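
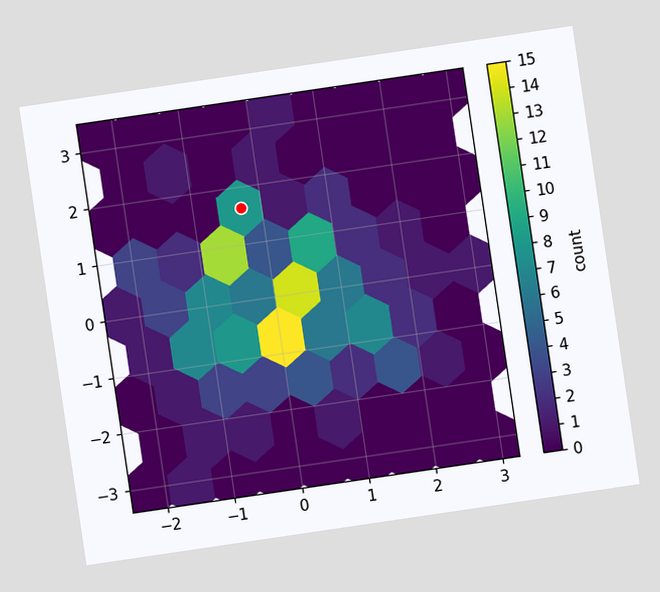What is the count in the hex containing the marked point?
The chart is tilted about 8° counter-clockwise. The marked hex reads 8 on the colorbar.

8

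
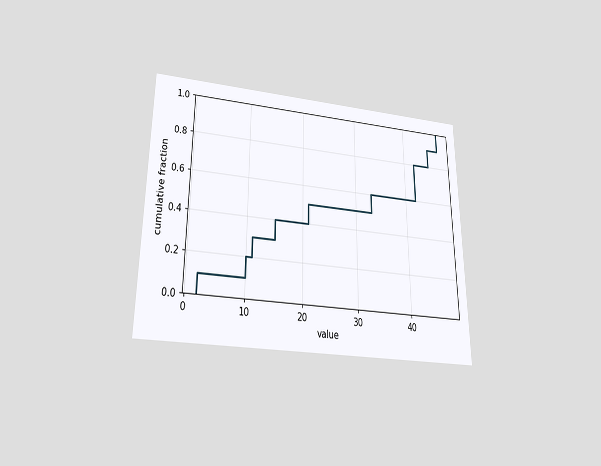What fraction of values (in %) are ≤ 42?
The chart is viewed slightly from below. At x=42 the ECDF step is at 80%.

80%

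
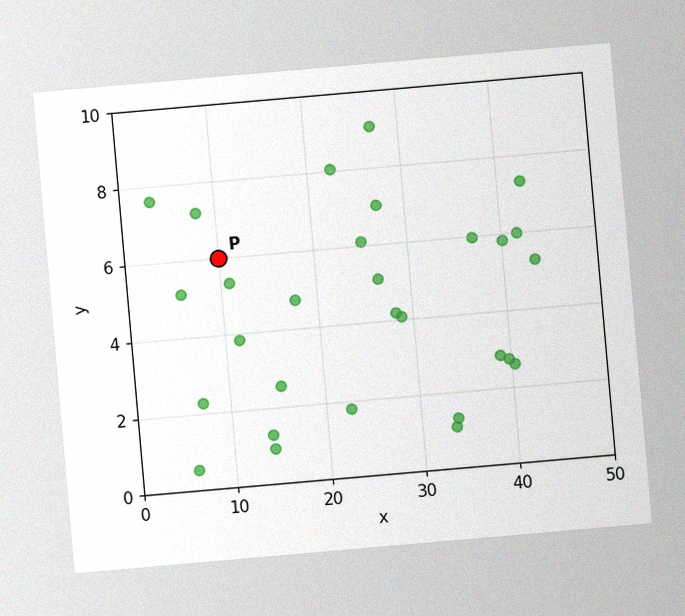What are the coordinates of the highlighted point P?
The chart is tilted about 5° counter-clockwise, with some photo noise. Following the gridlines from P to each axis, P sits at (10, 6).

(10, 6)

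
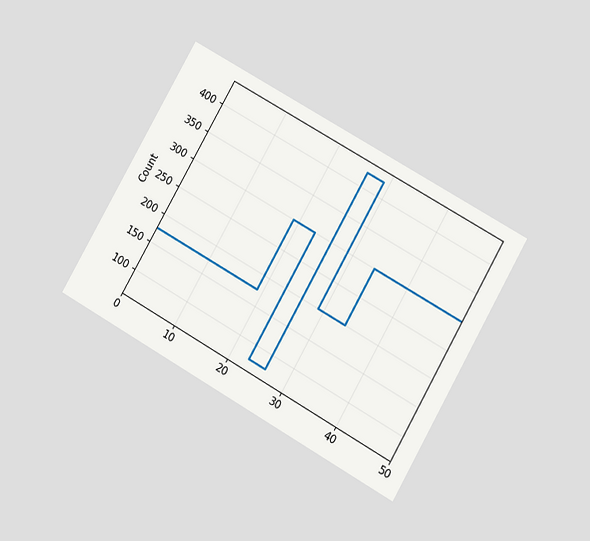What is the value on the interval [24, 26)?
75

The chart is tilted about 30° clockwise and viewed at a slight angle. On [24, 26) the step sits at 75.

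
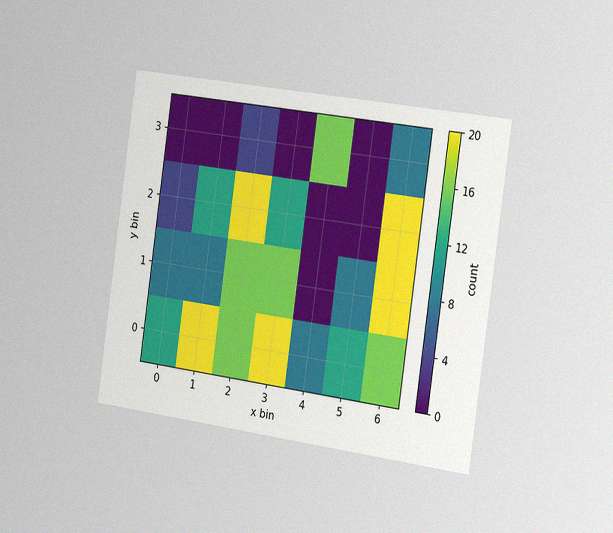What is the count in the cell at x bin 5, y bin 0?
12

The chart is tilted about 8° clockwise and viewed slightly from the right, with some photo noise. Matching the cell (5, 0) against the colorbar gives 12.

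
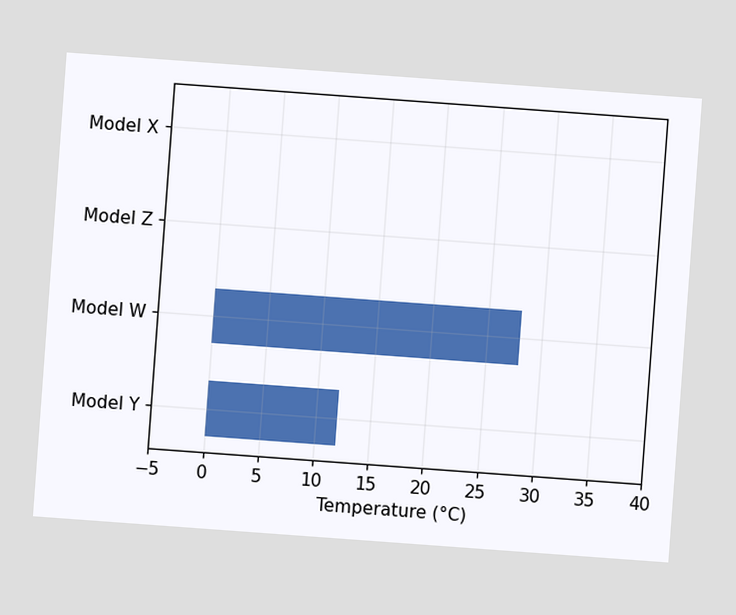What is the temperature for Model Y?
12°C

The chart is tilted about 4° clockwise. Reading along the chart's x-axis, the Model Y bar reaches 12°C.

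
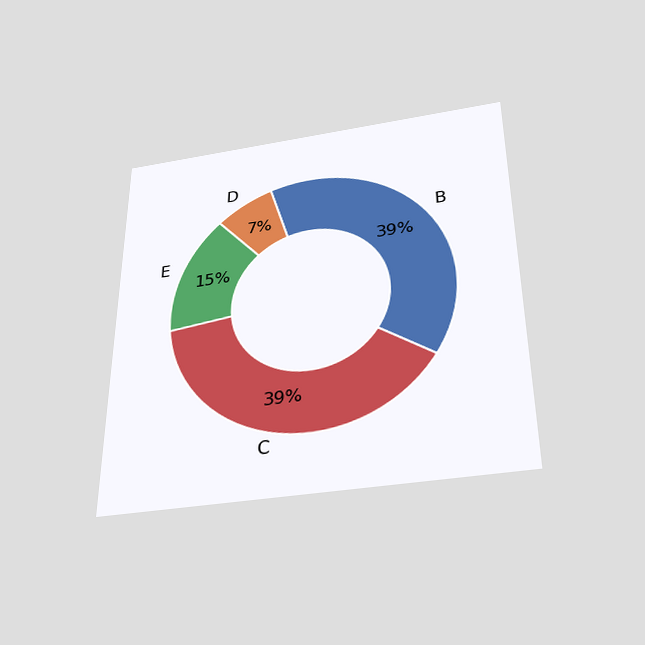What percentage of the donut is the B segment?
The chart is viewed slightly from below. The B segment takes up 39% of the ring.

39%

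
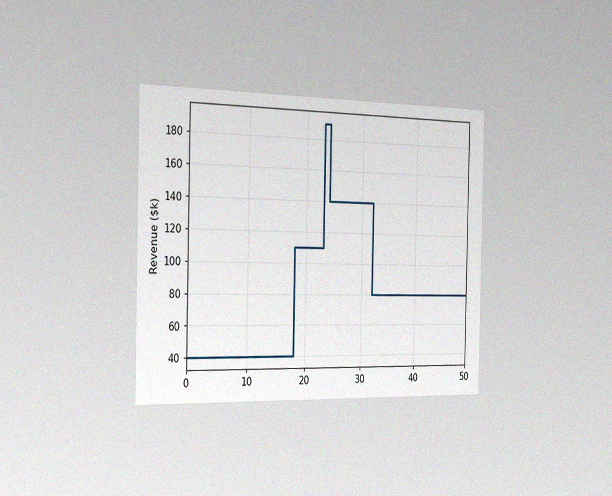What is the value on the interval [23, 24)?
The chart is viewed slightly from the left, with some photo noise. On [23, 24) the step sits at $190k.

$190k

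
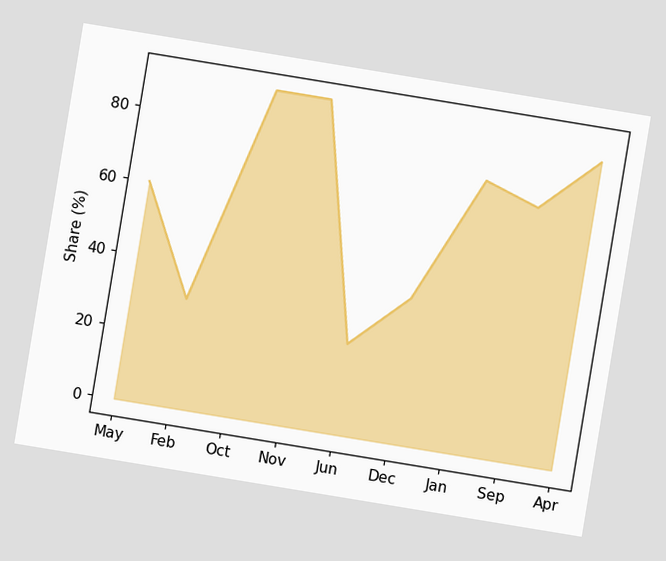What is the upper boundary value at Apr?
The chart is tilted about 9° clockwise. At Apr the upper boundary is at 85%.

85%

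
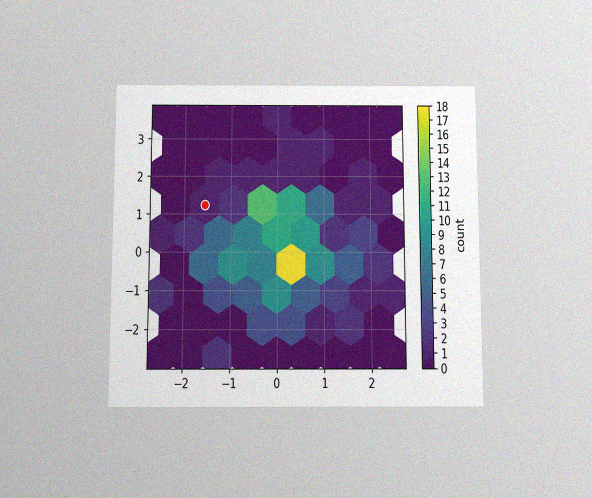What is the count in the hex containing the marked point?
1

The chart is viewed slightly from below, with some photo noise. The marked hex reads 1 on the colorbar.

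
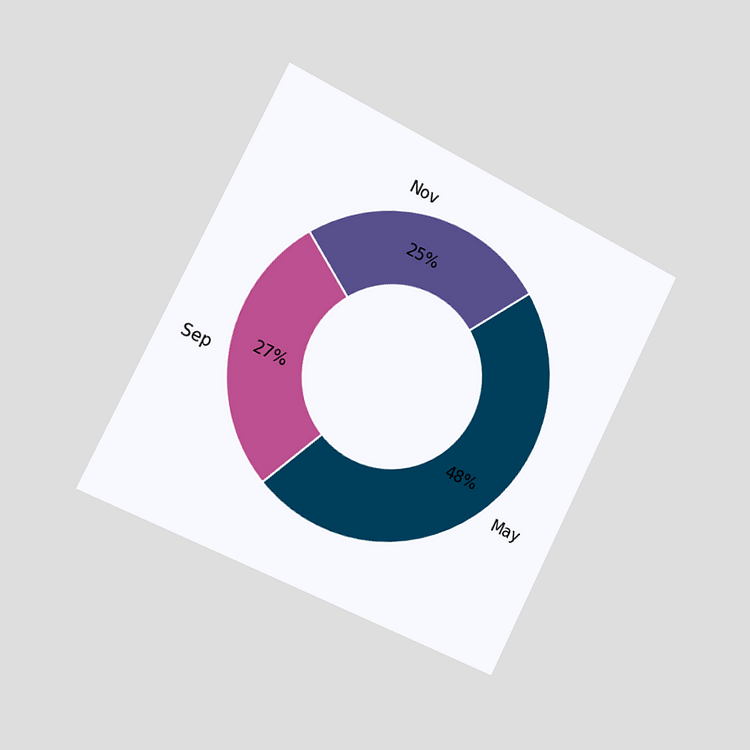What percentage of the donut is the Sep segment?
27%

The chart is tilted about 26° clockwise and viewed slightly from the left. The Sep segment takes up 27% of the ring.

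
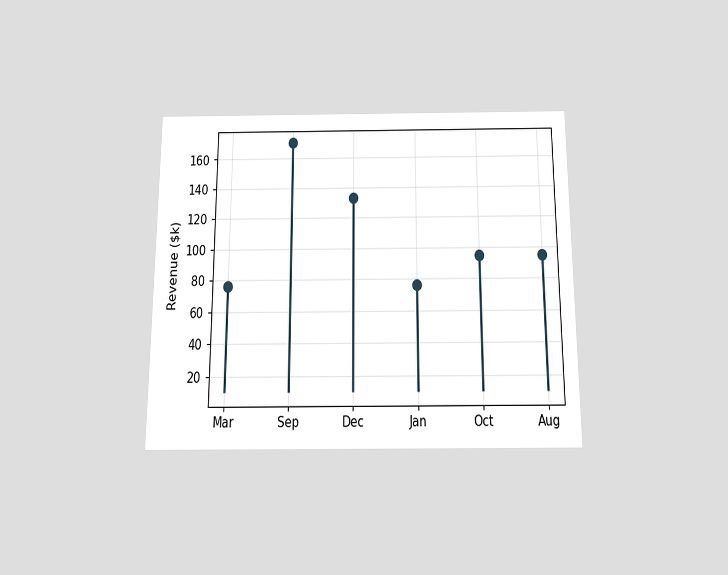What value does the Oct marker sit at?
The chart is viewed slightly from below. The Oct marker sits at $95k.

$95k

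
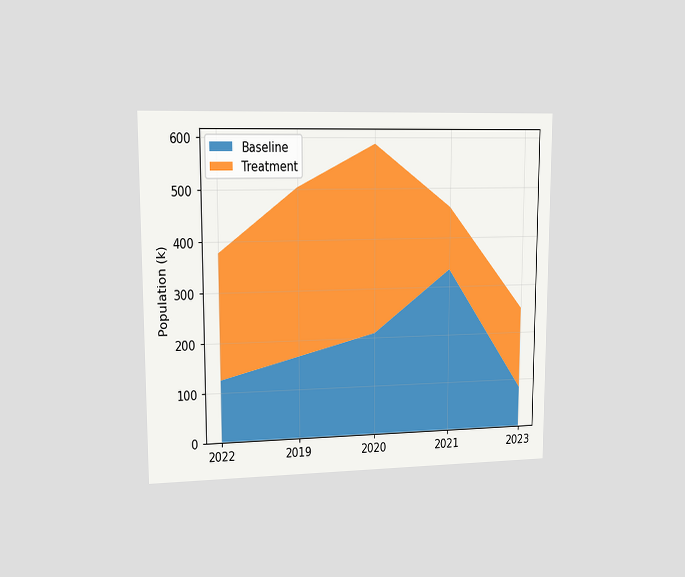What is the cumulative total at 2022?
378k

The chart is viewed slightly from the left. The stacked total at 2022 reaches 378k.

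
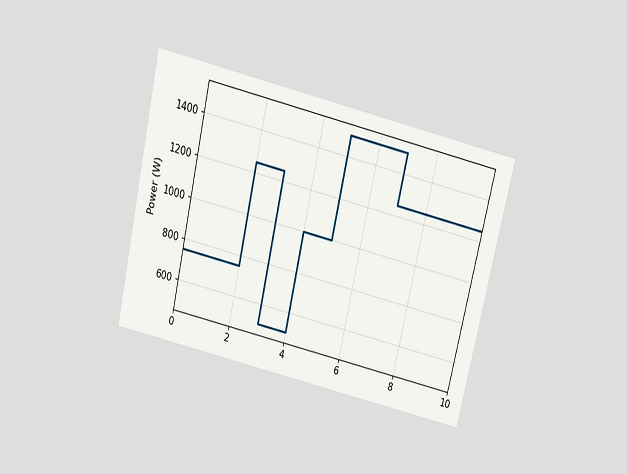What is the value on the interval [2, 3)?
1250W

The chart is tilted about 13° clockwise and viewed slightly from above. On [2, 3) the step sits at 1250W.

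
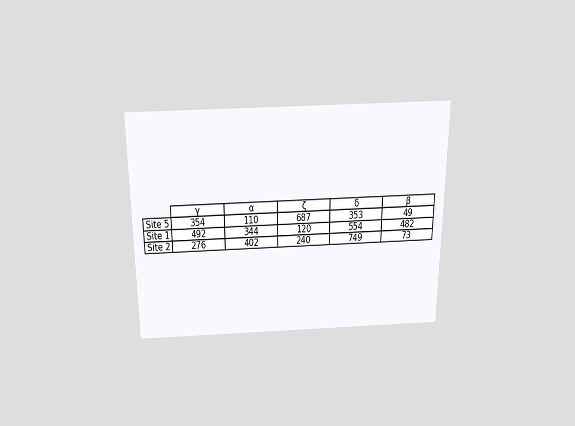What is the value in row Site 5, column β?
The chart is viewed slightly from above. The (Site 5, β) cell reads 49.

49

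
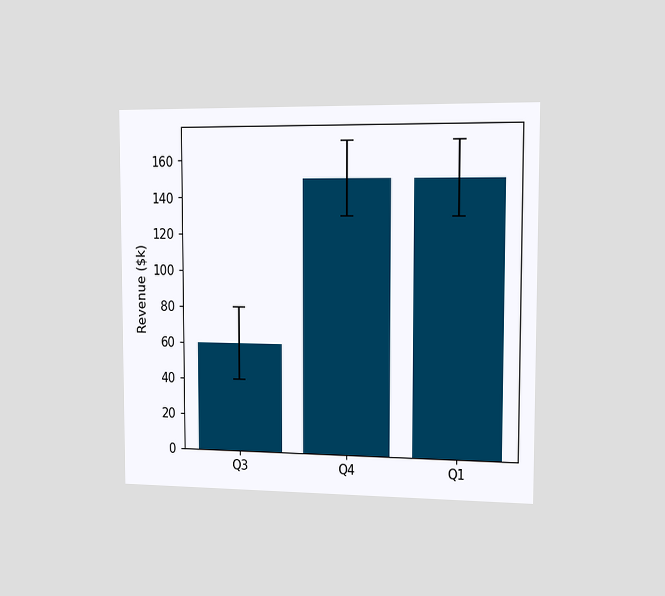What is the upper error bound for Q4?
$170k

The chart is viewed slightly from the right. The Q4 bar's upper whisker reaches $170k.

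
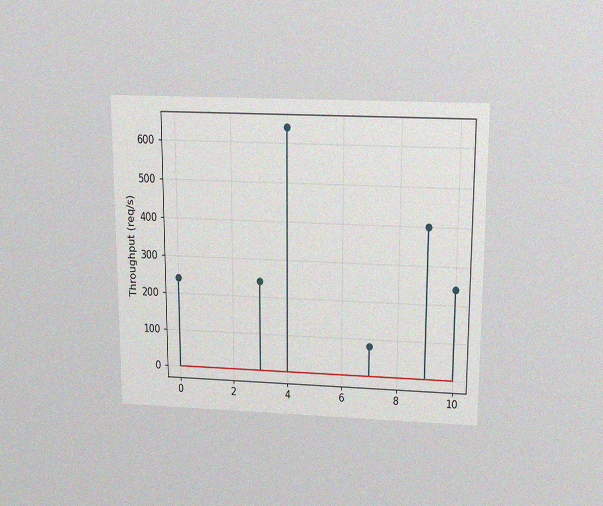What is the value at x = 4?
640req/s

The chart is viewed slightly from above, with some photo noise. The stem at x=4 reaches 640req/s.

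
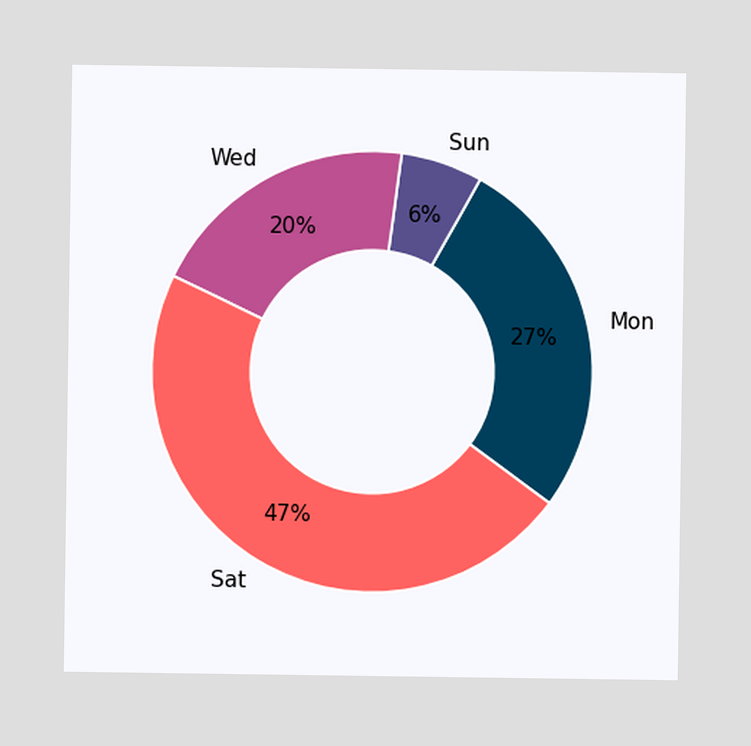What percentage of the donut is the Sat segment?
The Sat segment takes up 47% of the ring.

47%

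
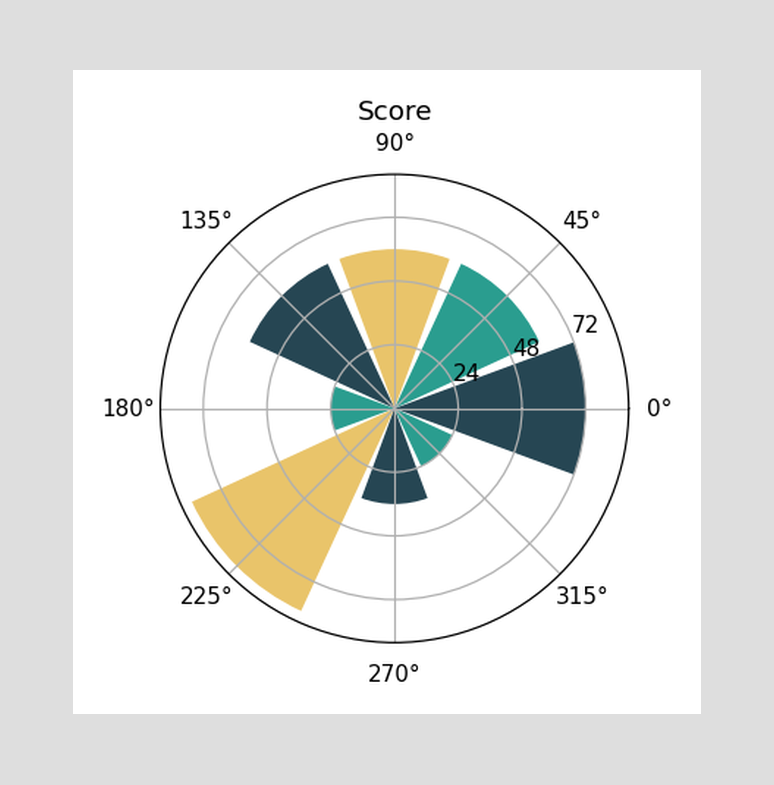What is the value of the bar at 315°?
24

The bar at 315° reaches 24 on the radial axis.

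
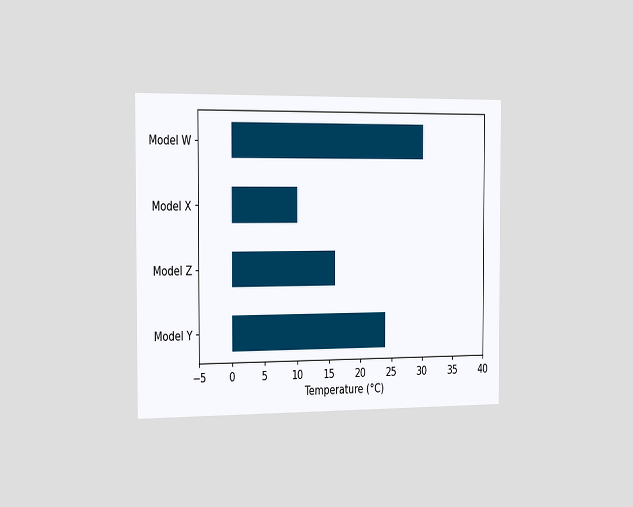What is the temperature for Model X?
The chart is viewed slightly from the left. Reading along the chart's x-axis, the Model X bar reaches 10°C.

10°C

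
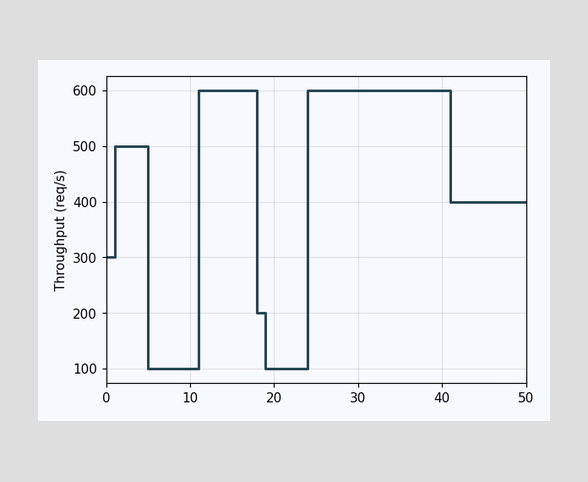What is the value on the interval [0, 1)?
On [0, 1) the step sits at 300req/s.

300req/s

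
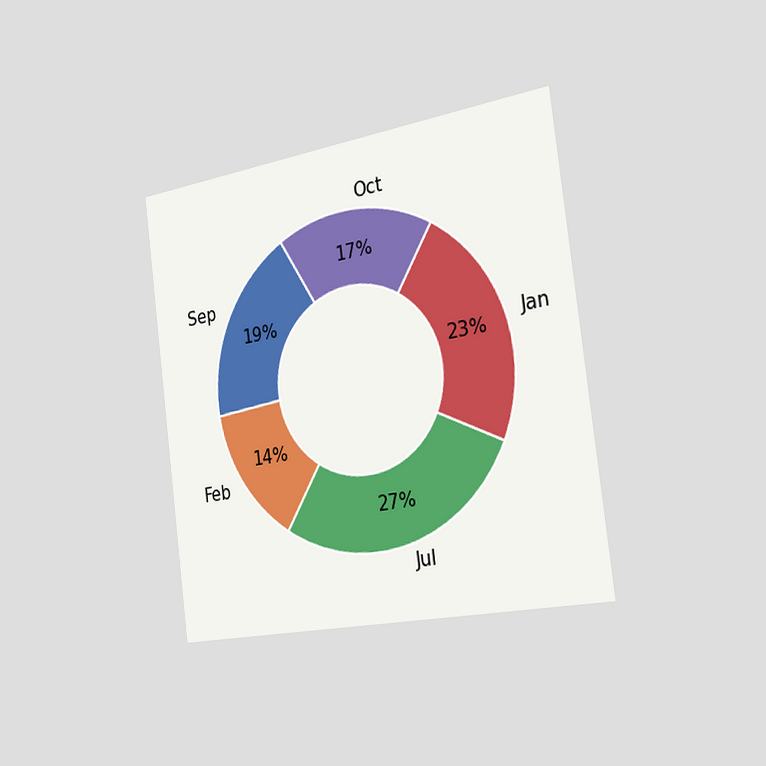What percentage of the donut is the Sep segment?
The chart is tilted about 7° counter-clockwise and viewed slightly from the right. The Sep segment takes up 19% of the ring.

19%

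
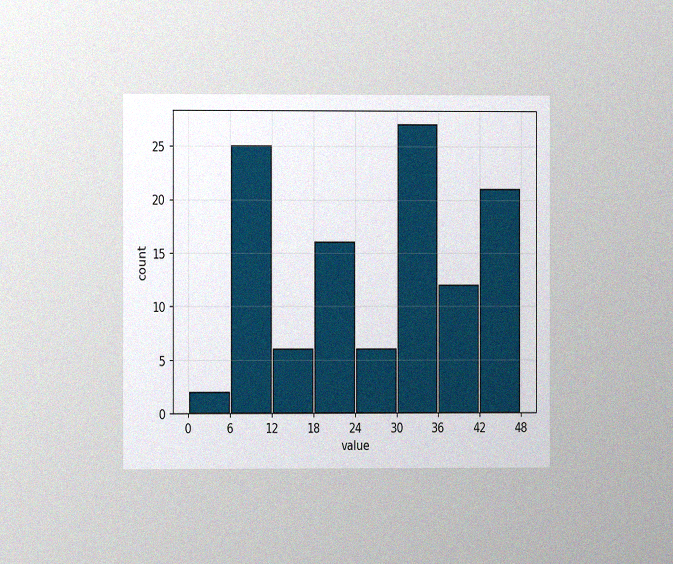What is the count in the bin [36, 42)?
The chart is viewed at a slight angle, with some photo noise. The [36, 42) bin has height 12.

12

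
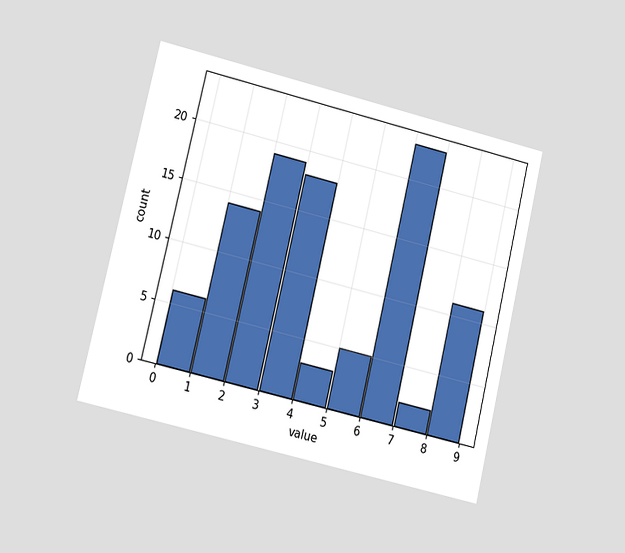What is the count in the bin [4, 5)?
3

The chart is tilted about 13° clockwise and viewed at a slight angle. The [4, 5) bin has height 3.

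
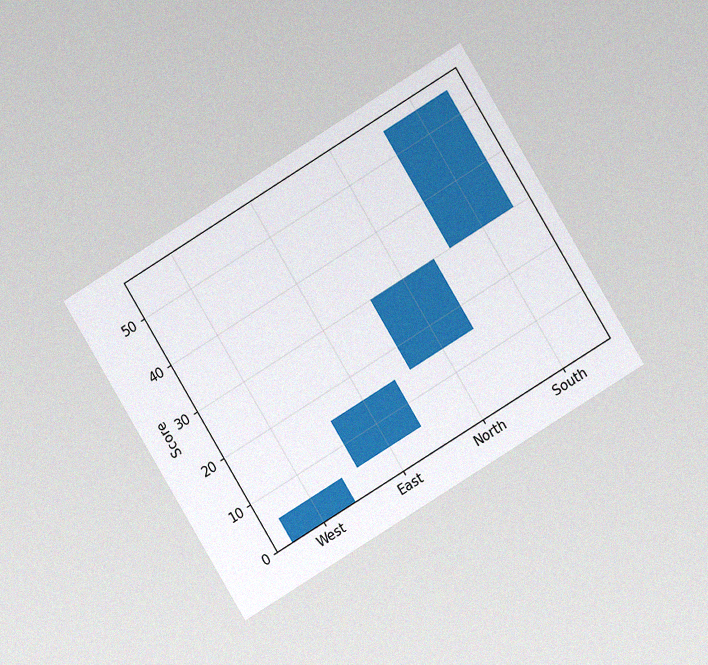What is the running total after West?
The chart is tilted about 31° counter-clockwise and viewed at a slight angle, with some photo noise. After West the running total reaches 5.

5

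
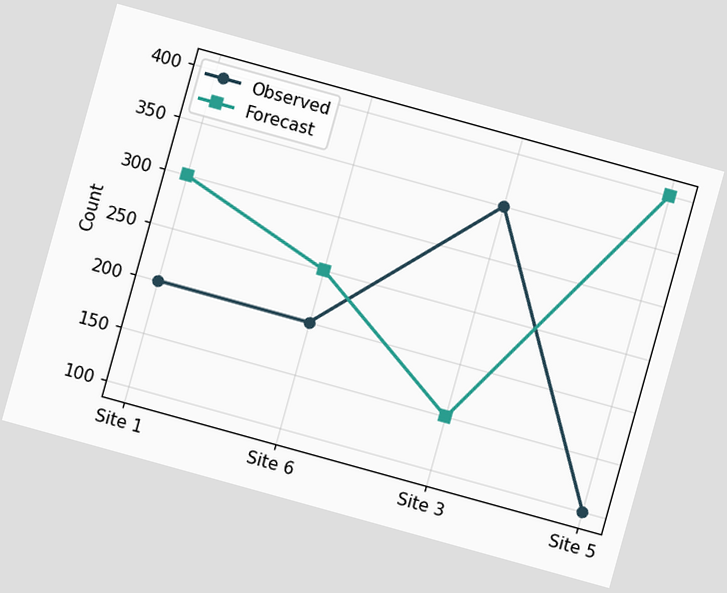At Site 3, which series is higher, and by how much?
The chart is tilted about 15° clockwise. At Site 3, Observed sits above the other line by 200.

Observed, by 200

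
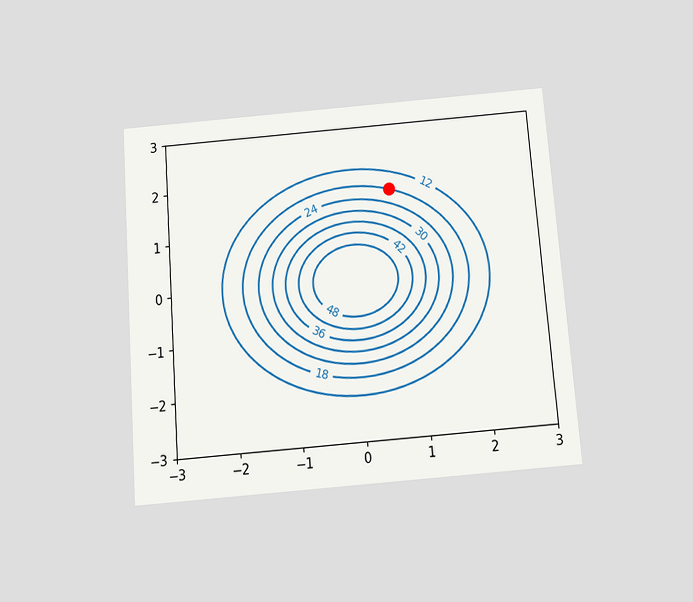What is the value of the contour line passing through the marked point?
18

The chart is tilted about 4° counter-clockwise and viewed slightly from below. The marked point sits on the contour labelled 18.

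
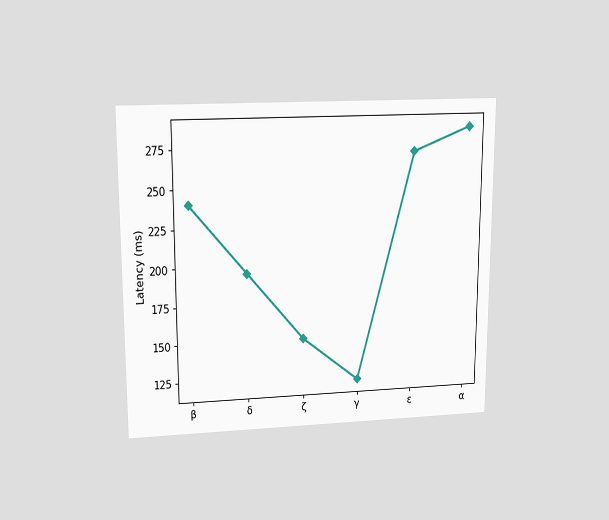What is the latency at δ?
195ms

The chart is viewed slightly from above. At δ, the line is at 195ms.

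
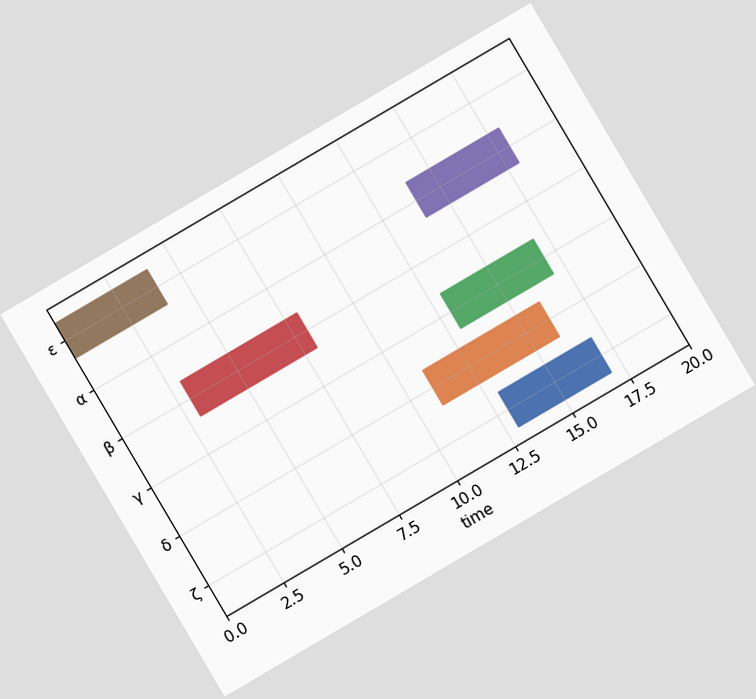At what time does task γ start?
13

The chart is tilted about 30° counter-clockwise. The γ bar begins at t=13.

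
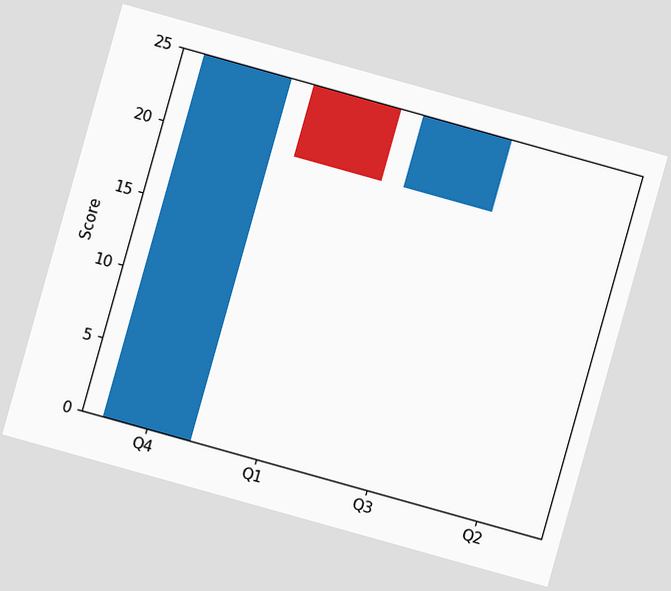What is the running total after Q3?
The chart is tilted about 16° clockwise. After Q3 the running total reaches 25.

25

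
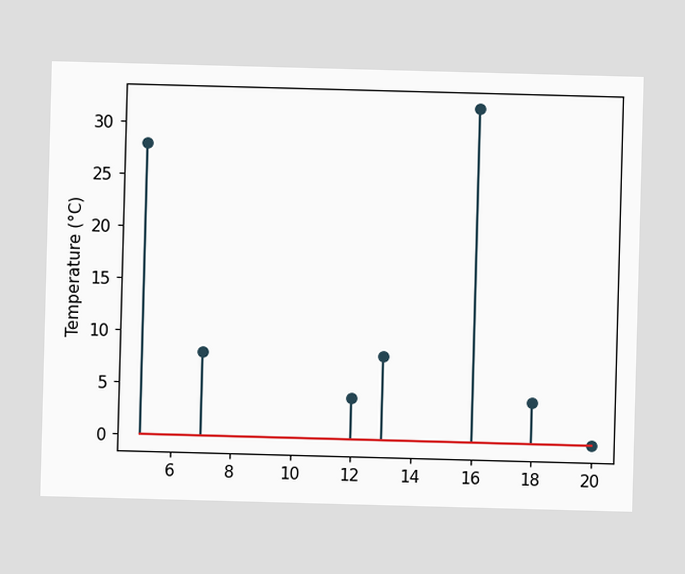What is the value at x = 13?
8°C

The stem at x=13 reaches 8°C.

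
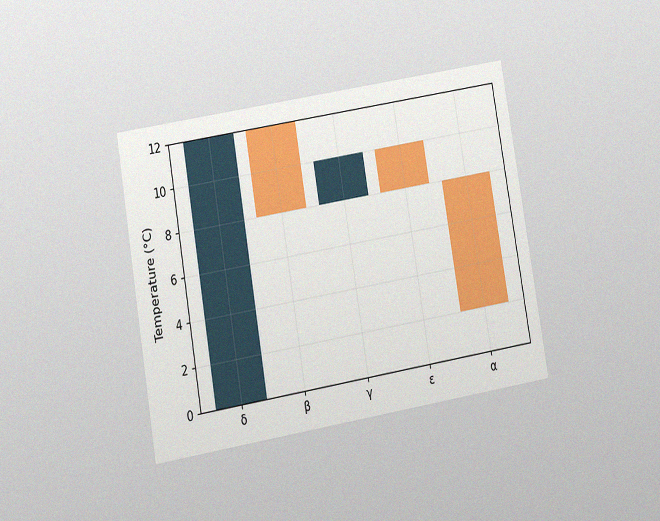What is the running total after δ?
12°C

The chart is tilted about 10° counter-clockwise and viewed at a slight angle, with some photo noise. After δ the running total reaches 12°C.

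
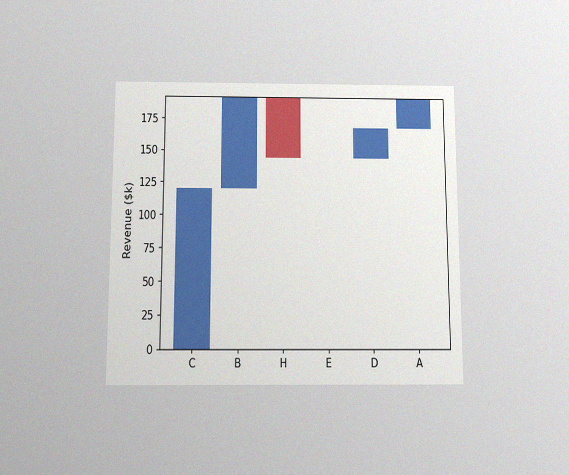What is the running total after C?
$120k

The chart is viewed slightly from below, with some photo noise. After C the running total reaches $120k.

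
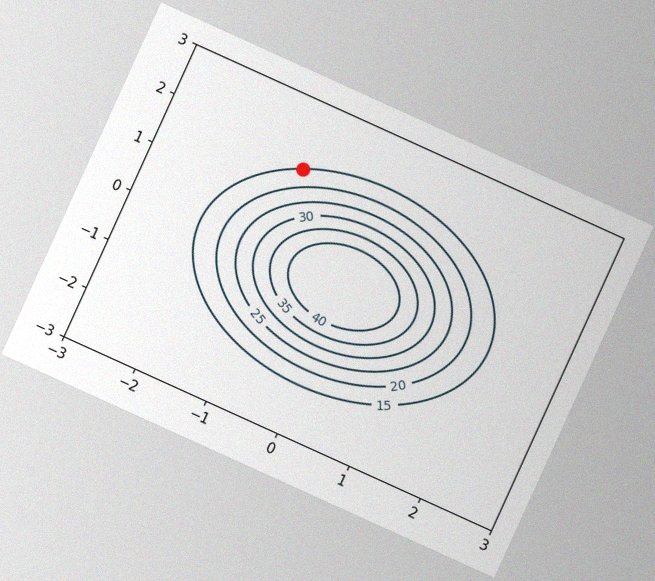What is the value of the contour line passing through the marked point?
15

The chart is tilted about 24° clockwise, with some photo noise. The marked point sits on the contour labelled 15.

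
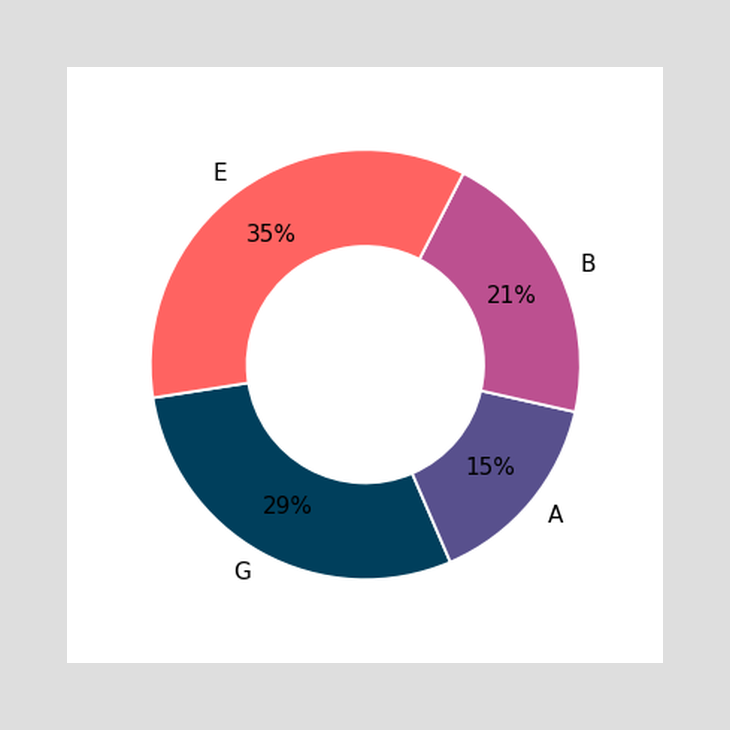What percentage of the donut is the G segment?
The G segment takes up 29% of the ring.

29%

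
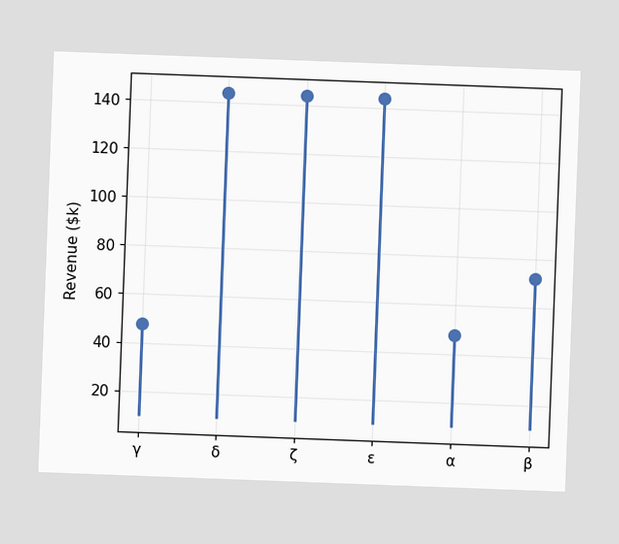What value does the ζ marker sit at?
The chart is tilted about 2° clockwise. The ζ marker sits at $144k.

$144k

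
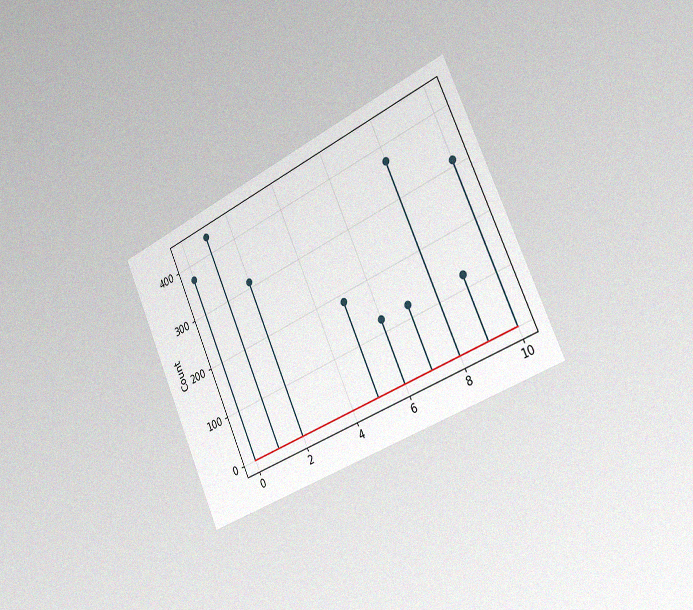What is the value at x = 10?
The chart is tilted about 24° counter-clockwise and viewed slightly from the right, with some photo noise. The stem at x=10 reaches 310.

310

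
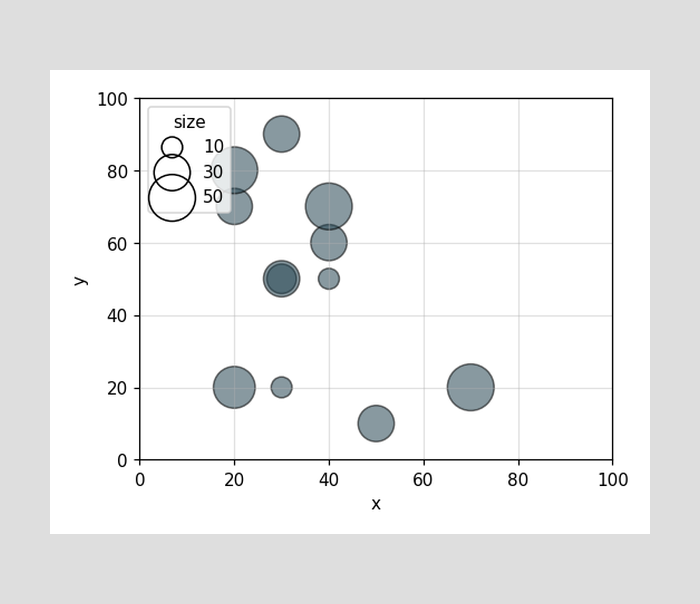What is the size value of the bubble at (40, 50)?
10

Matching the bubble at (40, 50) against the size legend gives 10.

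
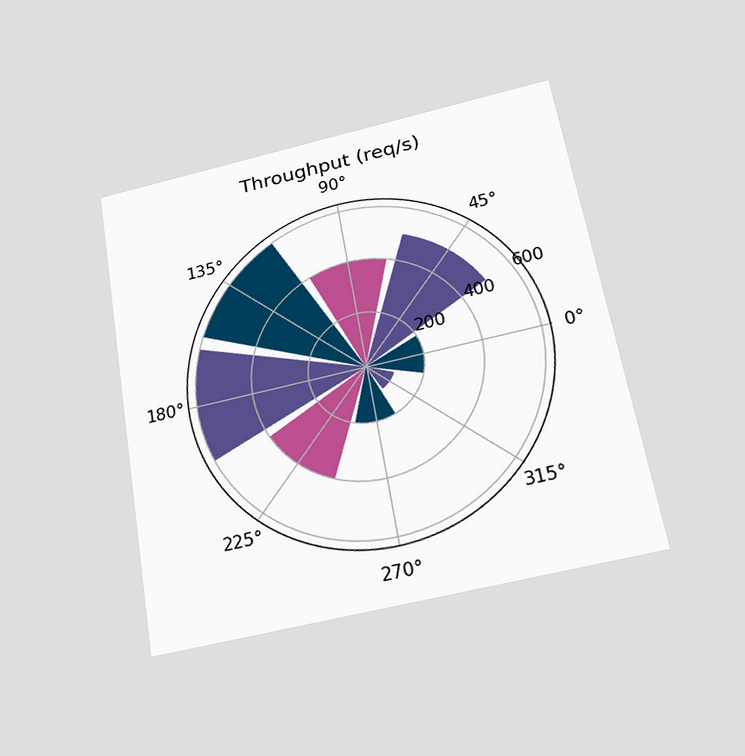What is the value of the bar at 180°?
600req/s

The chart is tilted about 10° counter-clockwise and viewed slightly from below. The bar at 180° reaches 600req/s on the radial axis.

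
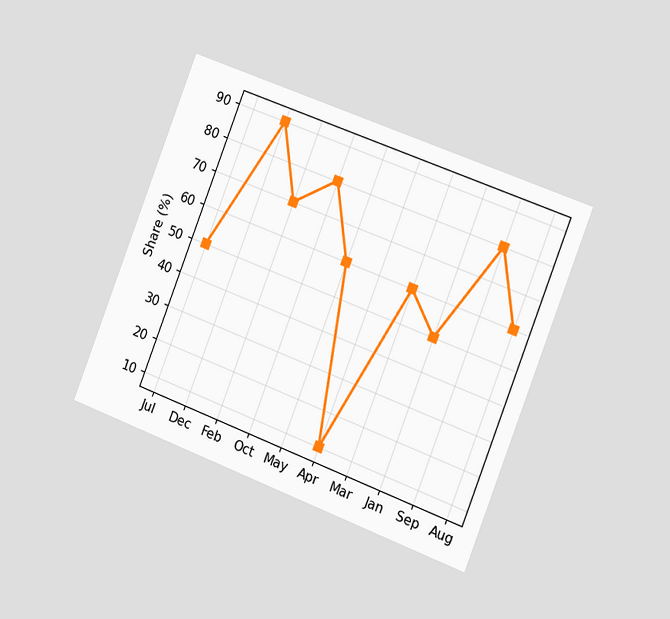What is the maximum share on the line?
The chart is tilted about 21° clockwise and viewed slightly from the right. The highest point is at Dec, and reading across to the y-axis gives 90%.

90%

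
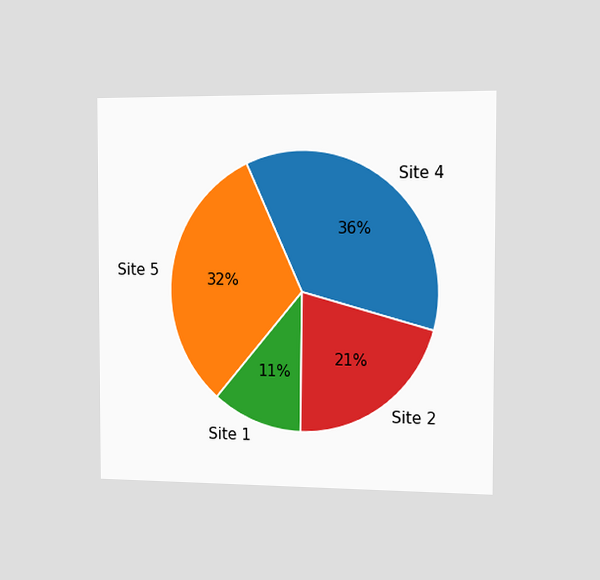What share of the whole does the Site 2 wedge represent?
The chart is viewed slightly from the right. The Site 2 slice takes up 21% of the pie.

21%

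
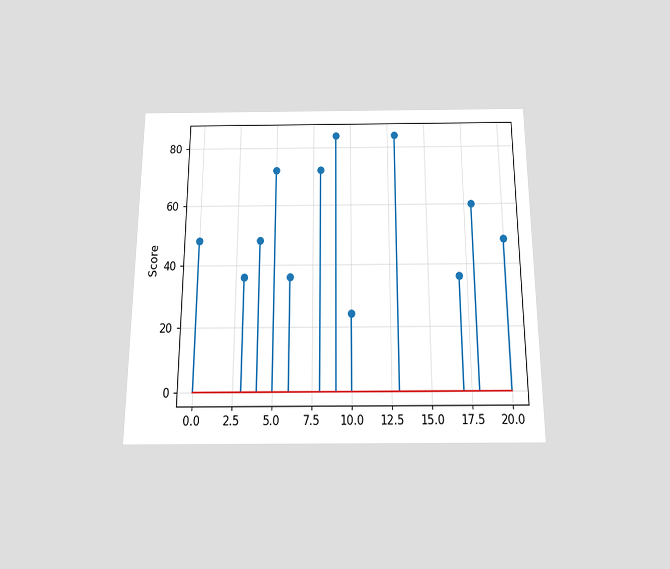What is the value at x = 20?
The chart is viewed slightly from below. The stem at x=20 reaches 48.

48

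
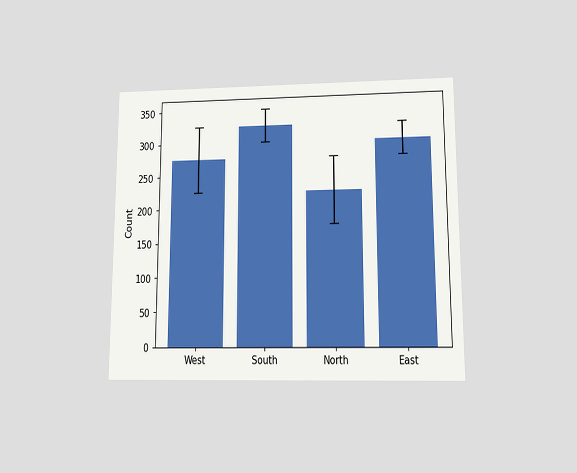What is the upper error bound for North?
The chart is viewed at a slight angle. The North bar's upper whisker reaches 275.

275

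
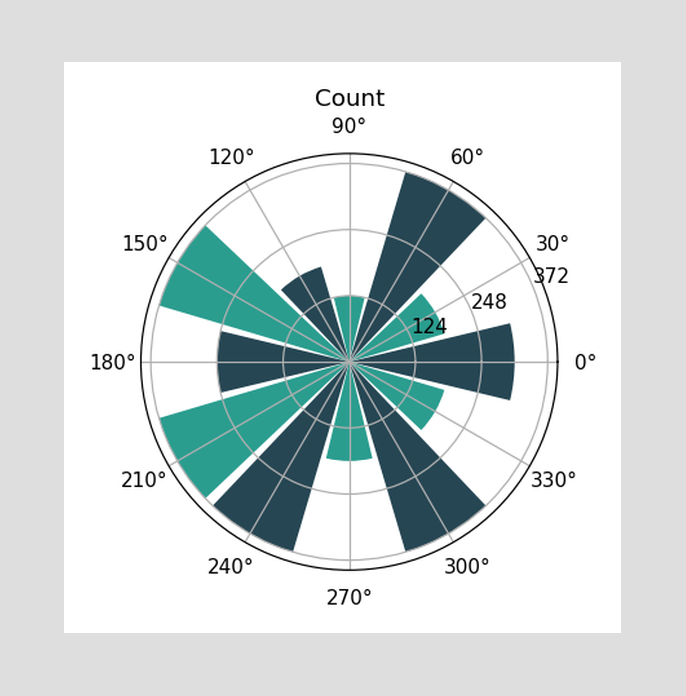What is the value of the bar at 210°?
372

The bar at 210° reaches 372 on the radial axis.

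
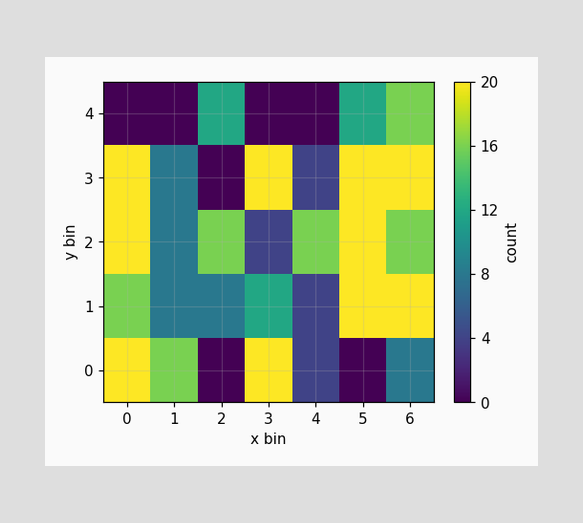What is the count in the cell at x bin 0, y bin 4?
Matching the cell (0, 4) against the colorbar gives 0.

0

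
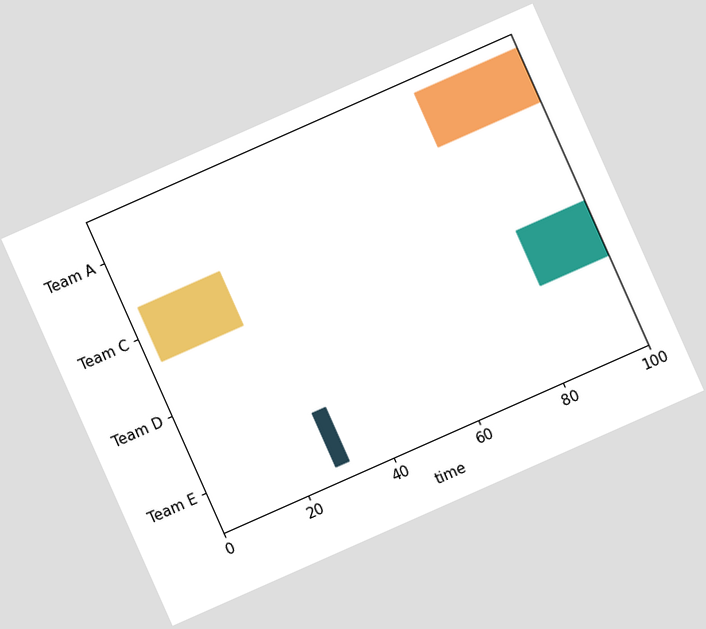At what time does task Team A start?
The chart is tilted about 24° counter-clockwise. The Team A bar begins at t=76.

76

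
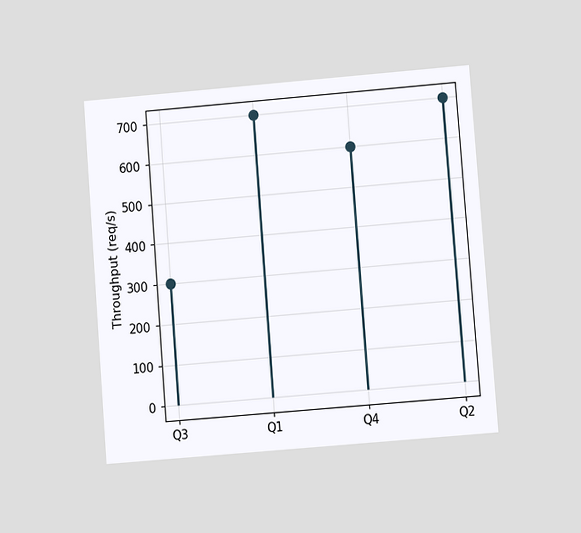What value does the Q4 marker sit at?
600req/s

The chart is tilted about 4° counter-clockwise and viewed at a slight angle. The Q4 marker sits at 600req/s.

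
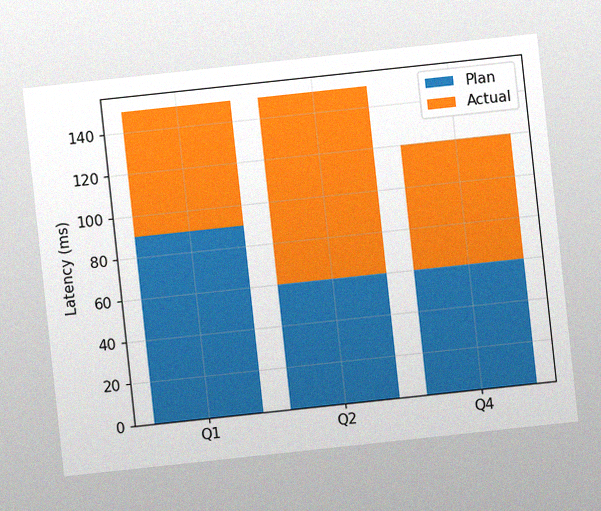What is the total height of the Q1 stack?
The chart is tilted about 6° counter-clockwise, with some photo noise. The Q1 stack's top reaches 150ms on the y-axis.

150ms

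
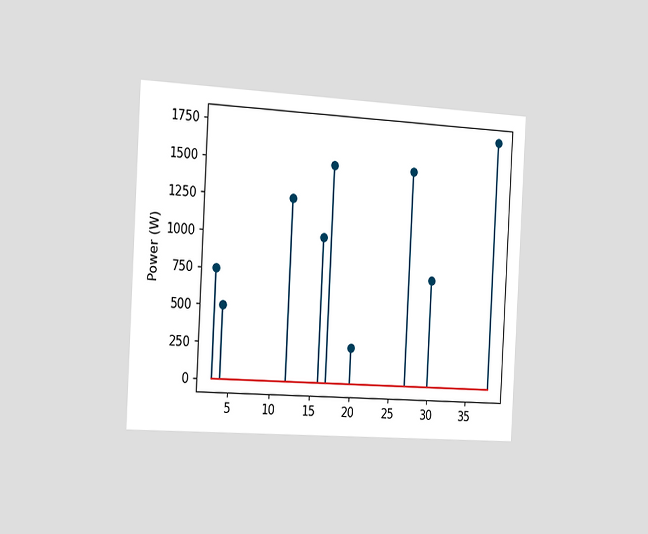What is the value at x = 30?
750W

The chart is tilted about 3° clockwise and viewed slightly from the left. The stem at x=30 reaches 750W.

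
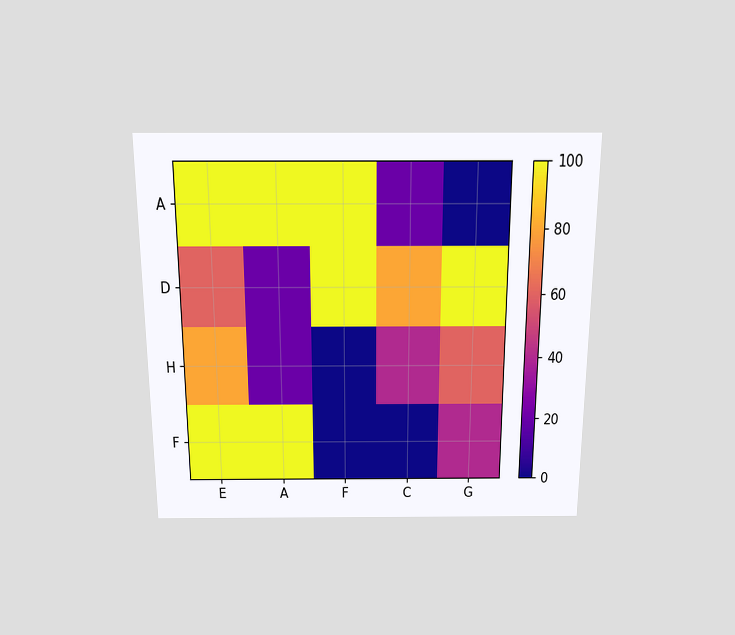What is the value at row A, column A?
The chart is viewed slightly from above. Matching cell (A, A) against the colorbar gives 100.

100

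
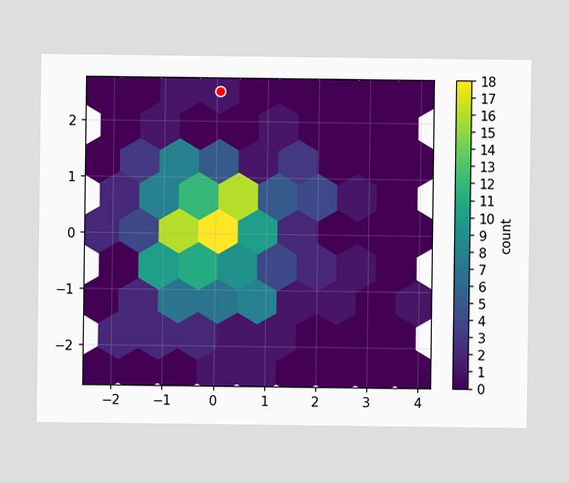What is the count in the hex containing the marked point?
The marked hex reads 1 on the colorbar.

1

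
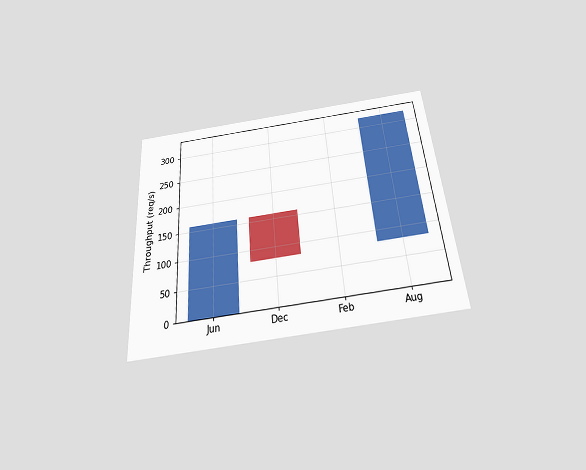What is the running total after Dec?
80req/s

The chart is tilted about 5° counter-clockwise and viewed slightly from below. After Dec the running total reaches 80req/s.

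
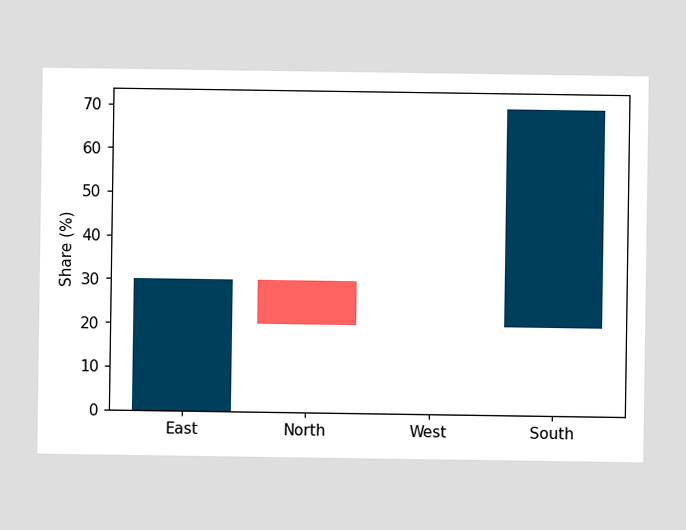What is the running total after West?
After West the running total reaches 20%.

20%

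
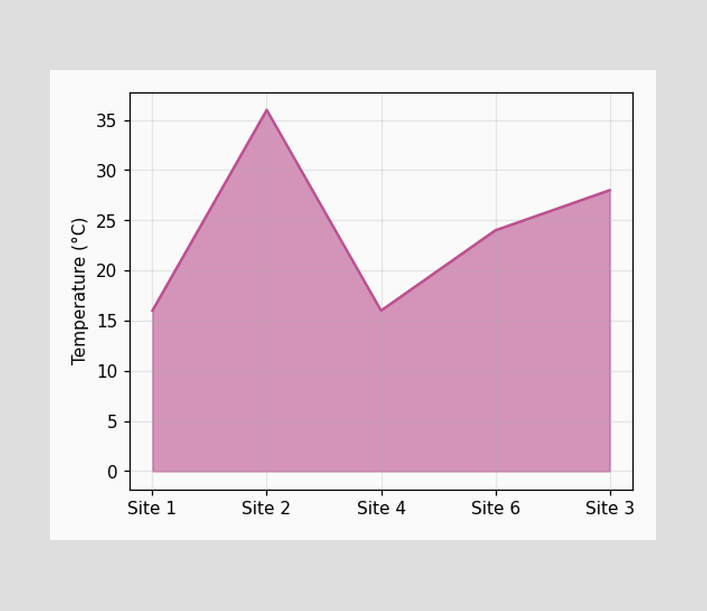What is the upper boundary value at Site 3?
28°C

At Site 3 the upper boundary is at 28°C.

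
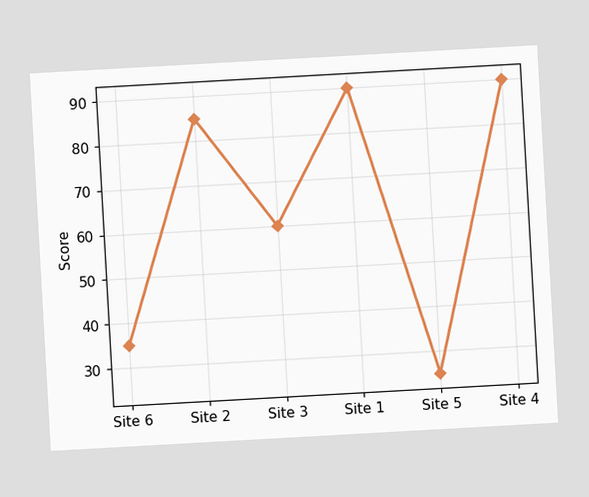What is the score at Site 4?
90

The chart is tilted about 3° counter-clockwise. At Site 4, the line is at 90.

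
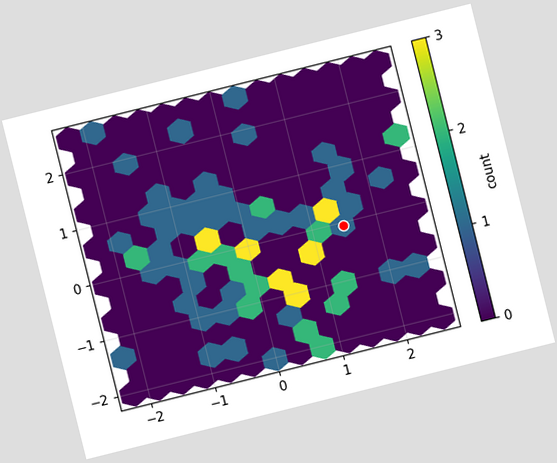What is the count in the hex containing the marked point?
The chart is tilted about 14° counter-clockwise. The marked hex reads 1 on the colorbar.

1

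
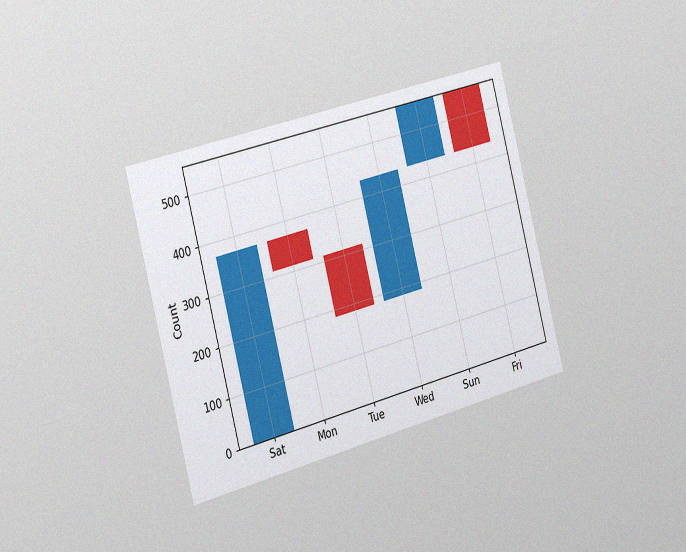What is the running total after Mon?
310

The chart is tilted about 15° counter-clockwise and viewed slightly from the left, with some photo noise. After Mon the running total reaches 310.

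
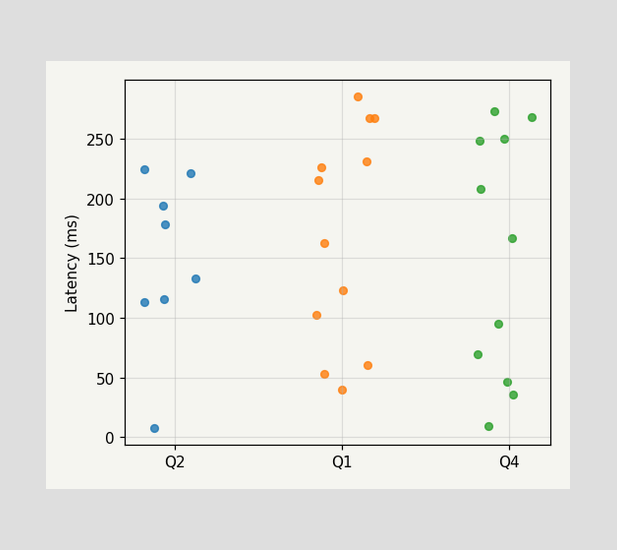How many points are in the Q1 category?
12

Counting the markers in the Q1 column gives 12.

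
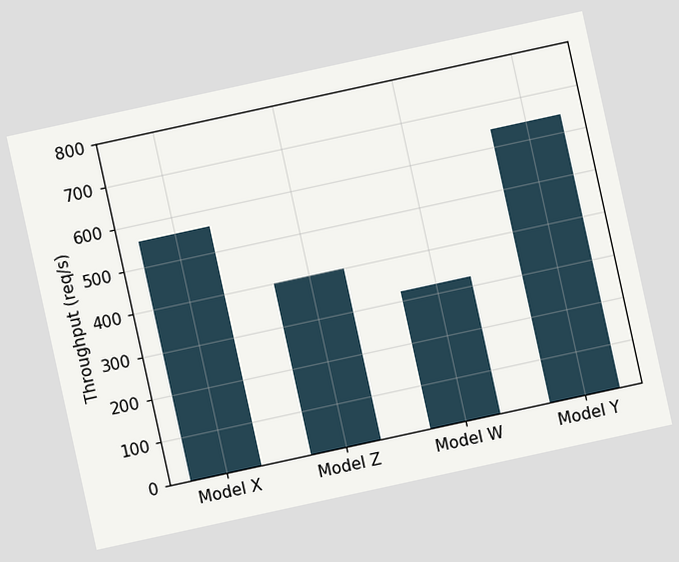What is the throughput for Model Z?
The chart is tilted about 12° counter-clockwise. Reading along the chart's y-axis, the Model Z bar reaches 400req/s.

400req/s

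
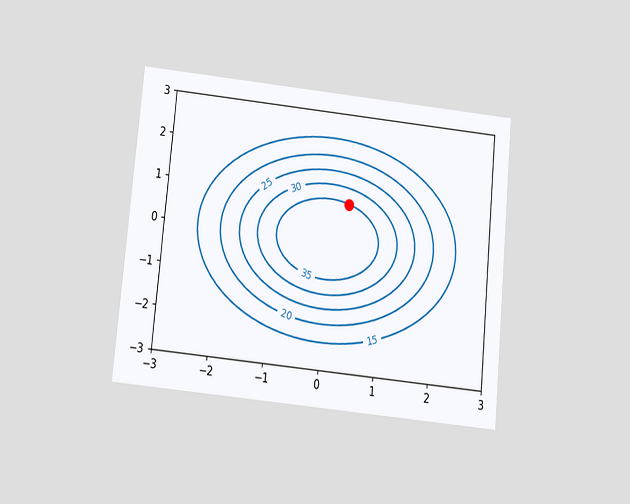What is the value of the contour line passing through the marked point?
35

The chart is tilted about 5° clockwise and viewed slightly from below. The marked point sits on the contour labelled 35.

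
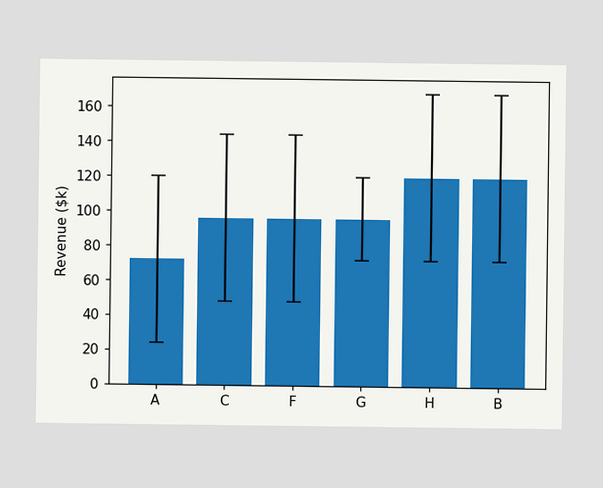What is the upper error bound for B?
The B bar's upper whisker reaches $168k.

$168k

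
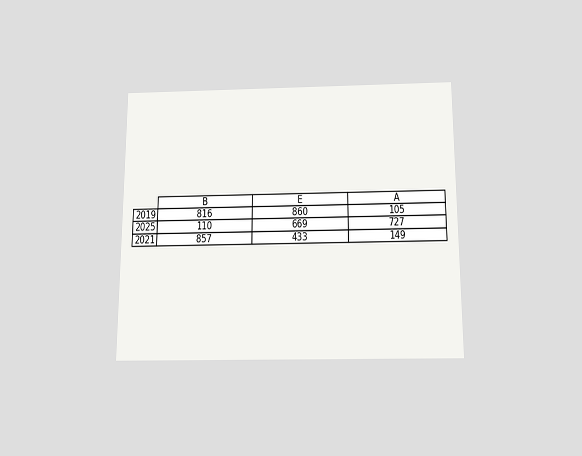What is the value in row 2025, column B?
110

The chart is viewed slightly from below. The (2025, B) cell reads 110.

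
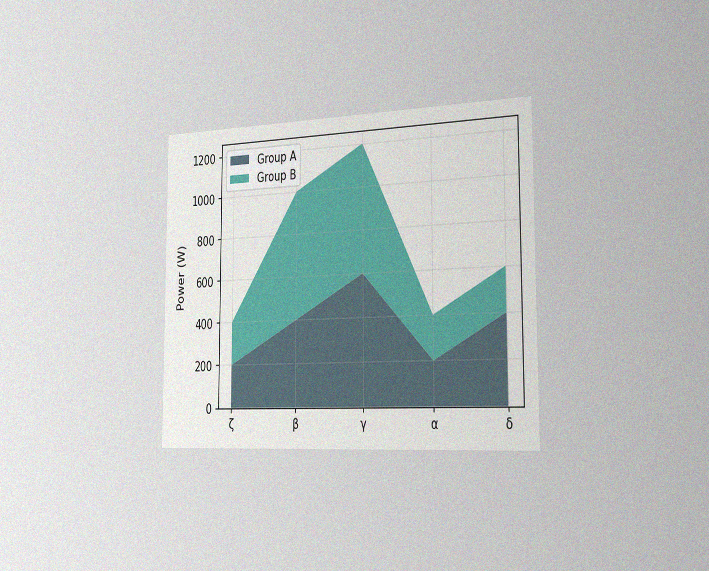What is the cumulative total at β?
The chart is viewed slightly from the right, with some photo noise. The stacked total at β reaches 1000W.

1000W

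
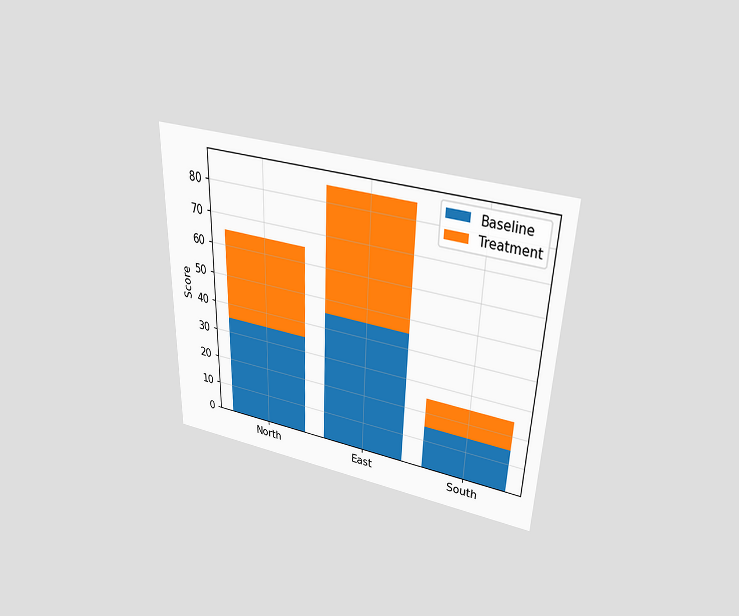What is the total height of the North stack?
65

The chart is viewed slightly from above. The North stack's top reaches 65 on the y-axis.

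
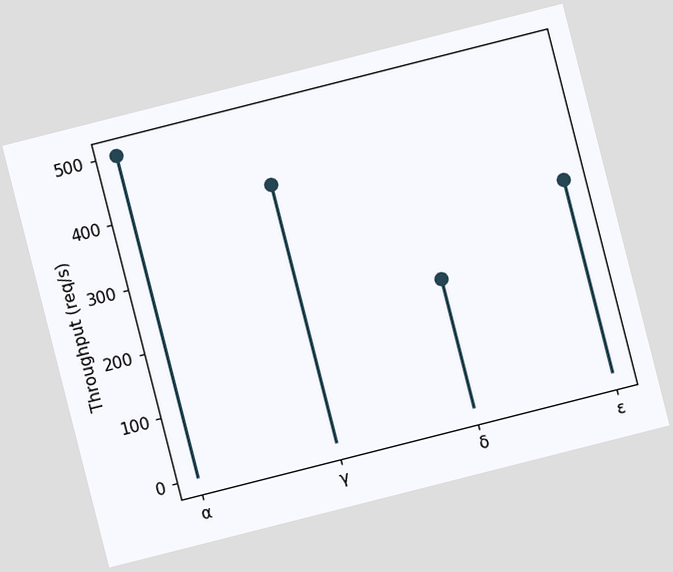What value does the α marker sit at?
The chart is tilted about 14° counter-clockwise. The α marker sits at 500req/s.

500req/s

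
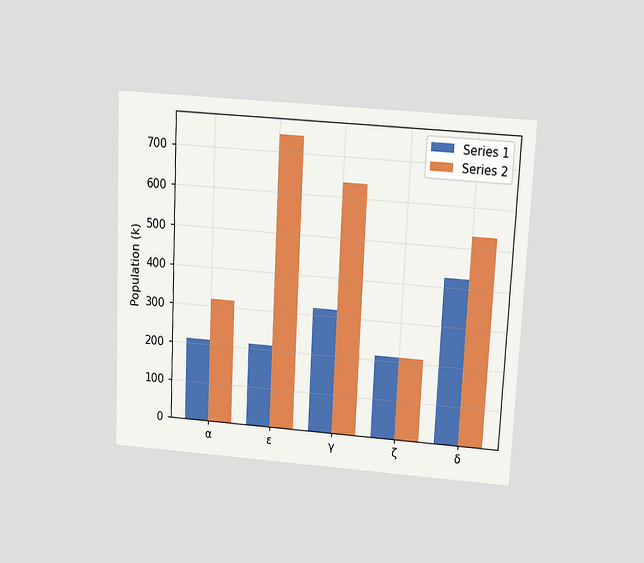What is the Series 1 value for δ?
424k

The chart is tilted about 3° clockwise and viewed slightly from above. The Series 1 bar at δ reaches 424k on the y-axis.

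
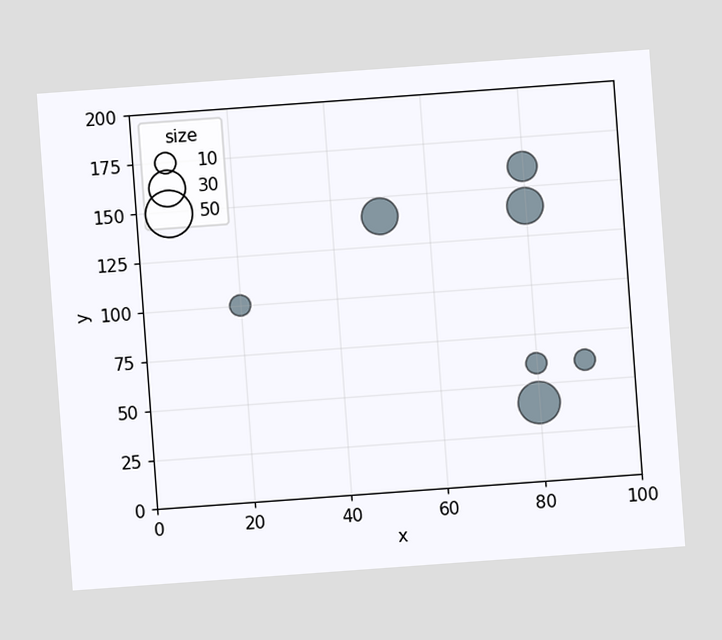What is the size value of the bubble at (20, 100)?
The chart is tilted about 4° counter-clockwise. Matching the bubble at (20, 100) against the size legend gives 10.

10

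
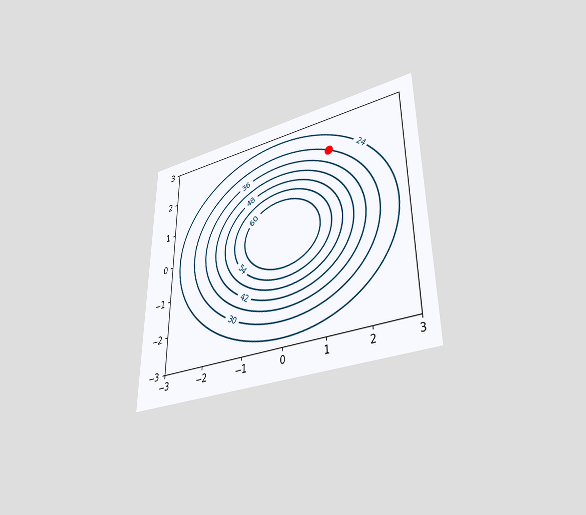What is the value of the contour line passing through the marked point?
30

The chart is viewed slightly from below. The marked point sits on the contour labelled 30.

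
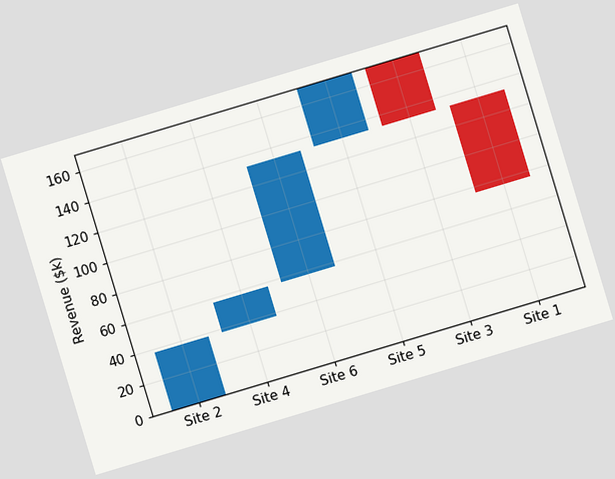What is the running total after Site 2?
The chart is tilted about 17° counter-clockwise. After Site 2 the running total reaches $38k.

$38k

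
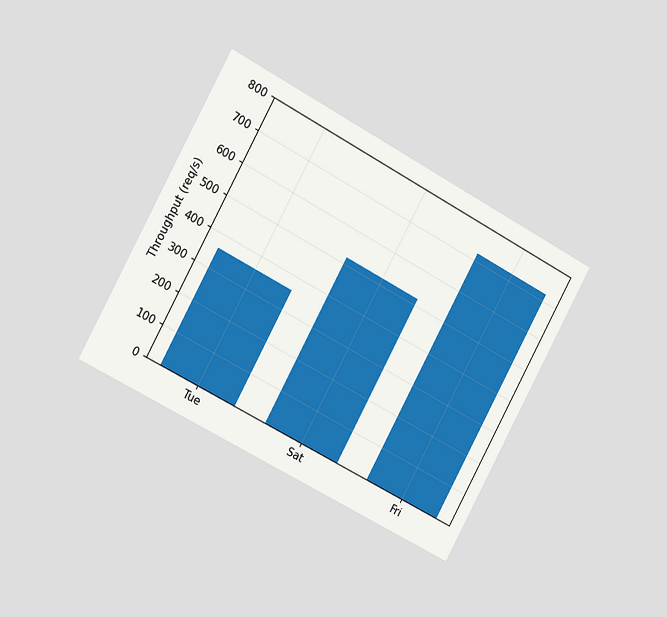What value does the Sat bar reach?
The chart is tilted about 29° clockwise and viewed slightly from the left. Reading along the chart's y-axis, the Sat bar reaches 520req/s.

520req/s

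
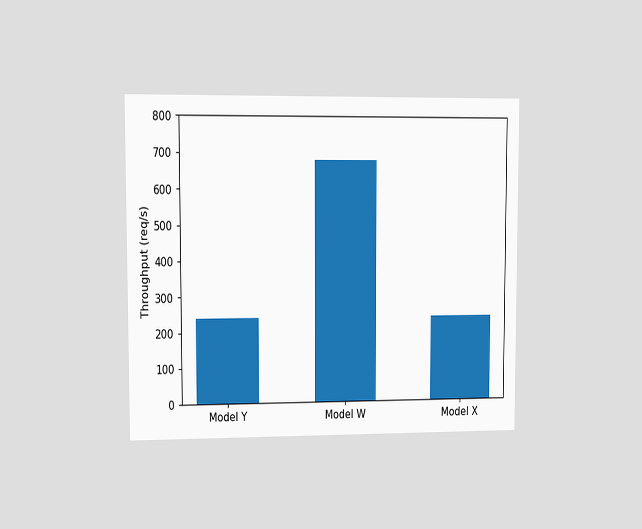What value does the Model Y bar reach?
The chart is viewed at a slight angle. Reading along the chart's y-axis, the Model Y bar reaches 240req/s.

240req/s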